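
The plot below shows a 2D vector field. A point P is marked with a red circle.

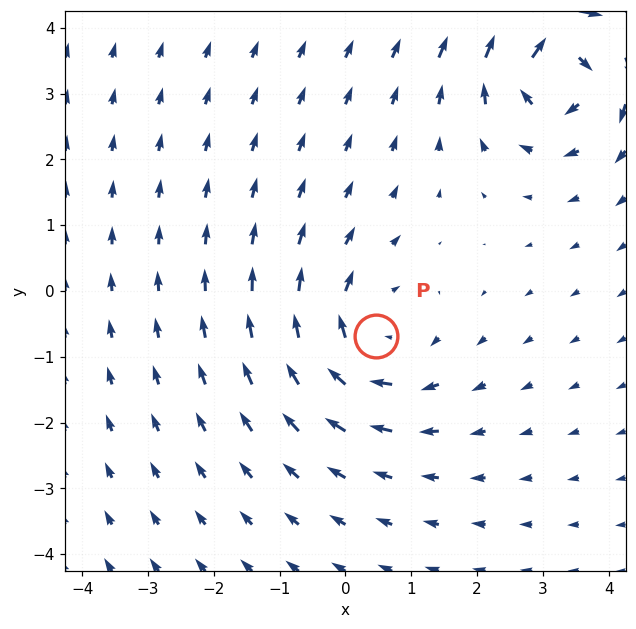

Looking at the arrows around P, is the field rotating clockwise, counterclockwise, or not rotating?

Near P at (0.5, -0.7) the arrows circulate clockwise. The curl (z-component) there is about -3; negative curl means clockwise rotation.

clockwise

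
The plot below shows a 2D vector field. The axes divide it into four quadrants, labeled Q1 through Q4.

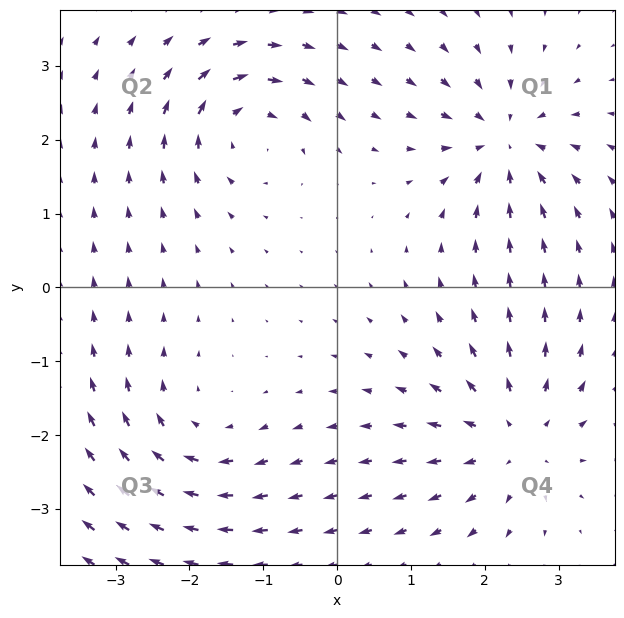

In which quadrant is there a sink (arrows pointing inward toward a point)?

Q1

The sink sits at approximately (2.3, 2.0), which lies in quadrant Q1. The divergence there is about -4, negative as expected for a sink.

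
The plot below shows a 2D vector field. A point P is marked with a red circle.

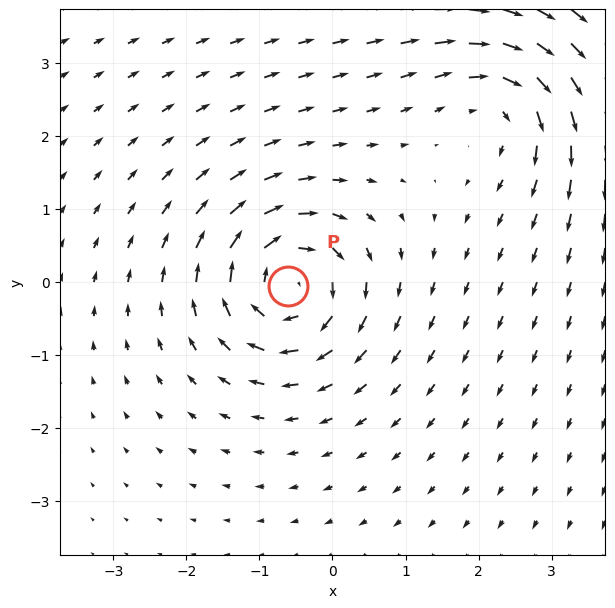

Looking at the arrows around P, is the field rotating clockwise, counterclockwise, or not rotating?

Near P at (-0.6, -0.0) the arrows circulate clockwise. The curl (z-component) there is about -5; negative curl means clockwise rotation.

clockwise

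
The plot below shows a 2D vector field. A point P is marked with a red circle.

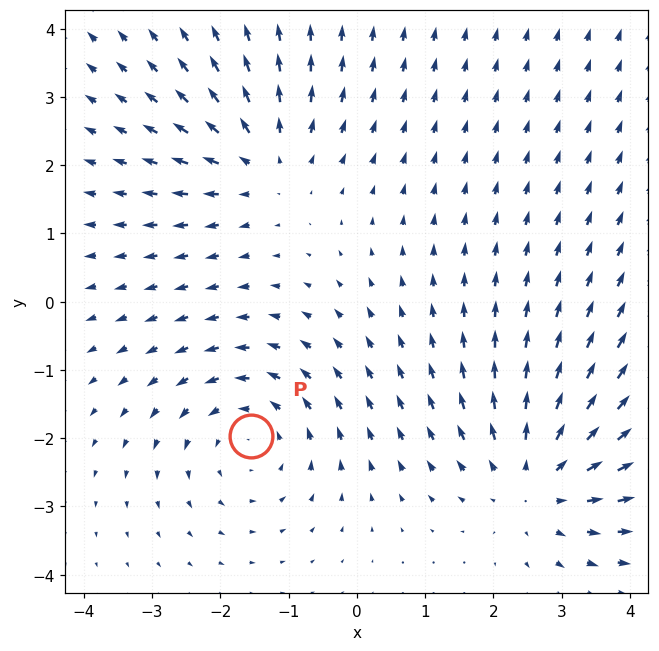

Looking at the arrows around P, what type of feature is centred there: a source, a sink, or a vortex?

At P (-1.6, -2.0) the arrows circulate counterclockwise. Divergence ≈0, curl about +3 — near-zero divergence with nonzero curl is a vortex.

vortex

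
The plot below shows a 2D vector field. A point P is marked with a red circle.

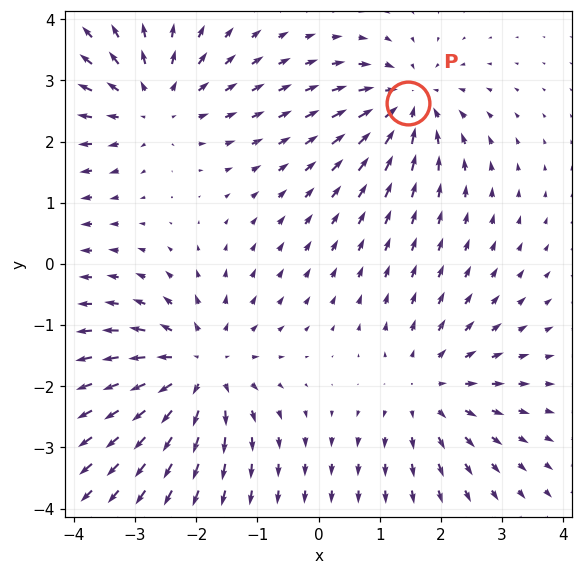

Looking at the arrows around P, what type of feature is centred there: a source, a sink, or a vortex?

sink

At P (1.5, 2.6) the arrows converge inward. Divergence about -5, curl ≈0 — negative divergence with near-zero curl is a sink.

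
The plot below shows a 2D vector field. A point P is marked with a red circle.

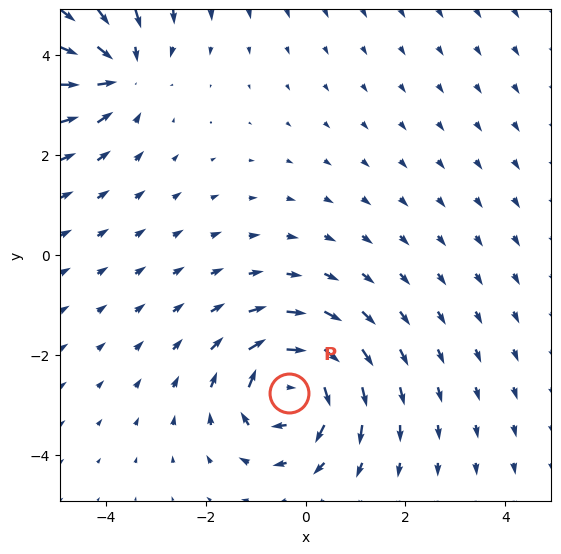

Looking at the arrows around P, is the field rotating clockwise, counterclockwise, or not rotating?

Near P at (-0.3, -2.8) the arrows circulate clockwise. The curl (z-component) there is about -6; negative curl means clockwise rotation.

clockwise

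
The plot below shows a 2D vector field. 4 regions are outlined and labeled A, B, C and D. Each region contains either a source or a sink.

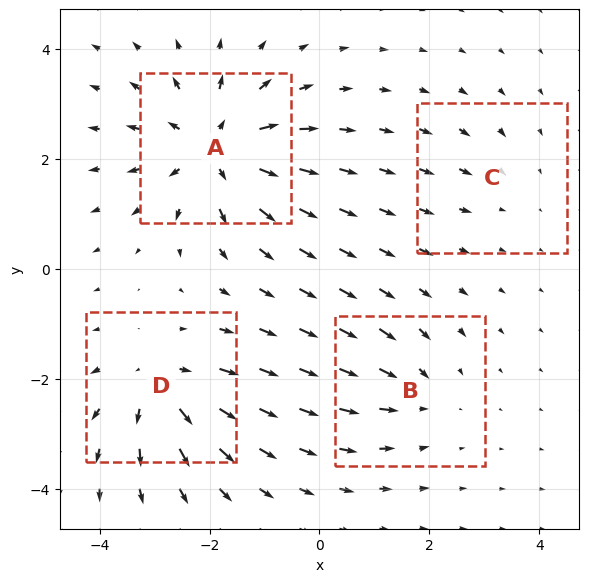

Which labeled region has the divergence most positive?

Divergence at each region's feature centre — A: about +7, B: about -3, C: about -2, D: about +5. Region A is most positive.

A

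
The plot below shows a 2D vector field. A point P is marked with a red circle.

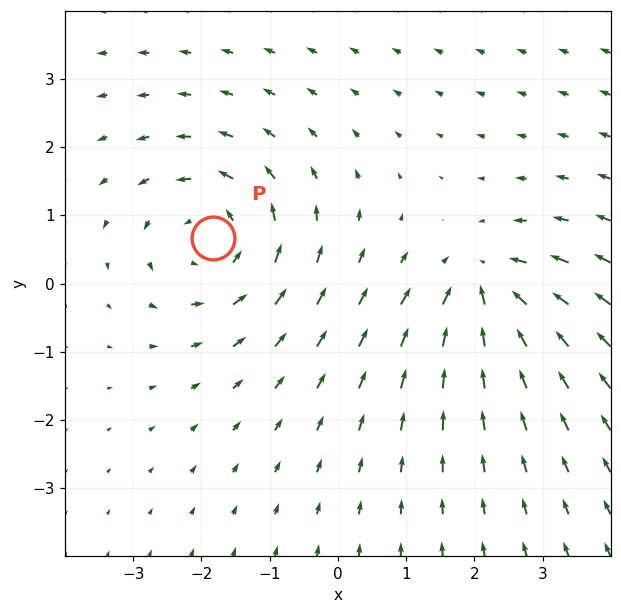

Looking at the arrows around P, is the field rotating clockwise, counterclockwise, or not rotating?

Near P at (-1.8, 0.7) the arrows circulate counterclockwise. The curl (z-component) there is about +4; positive curl means counterclockwise rotation.

counterclockwise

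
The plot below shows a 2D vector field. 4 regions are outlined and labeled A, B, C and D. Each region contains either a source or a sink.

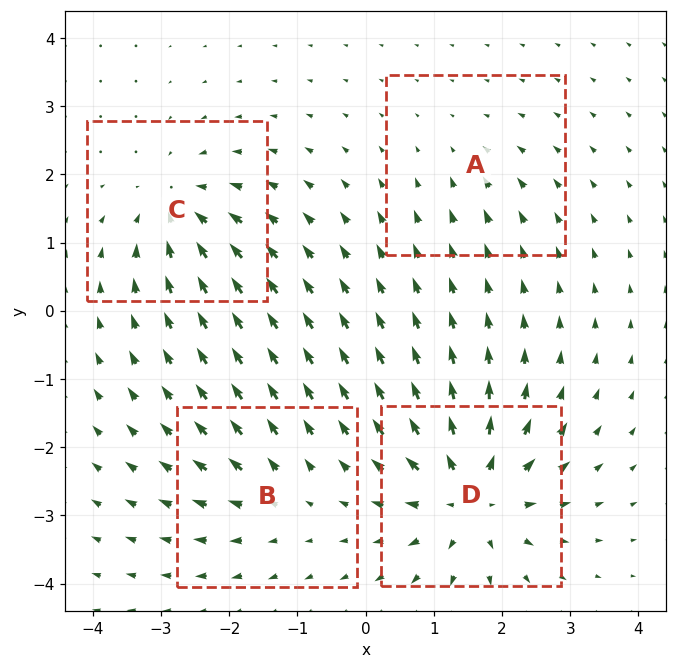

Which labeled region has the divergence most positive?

D

Divergence at each region's feature centre — A: about -2, B: about +4, C: about -6, D: about +8. Region D is most positive.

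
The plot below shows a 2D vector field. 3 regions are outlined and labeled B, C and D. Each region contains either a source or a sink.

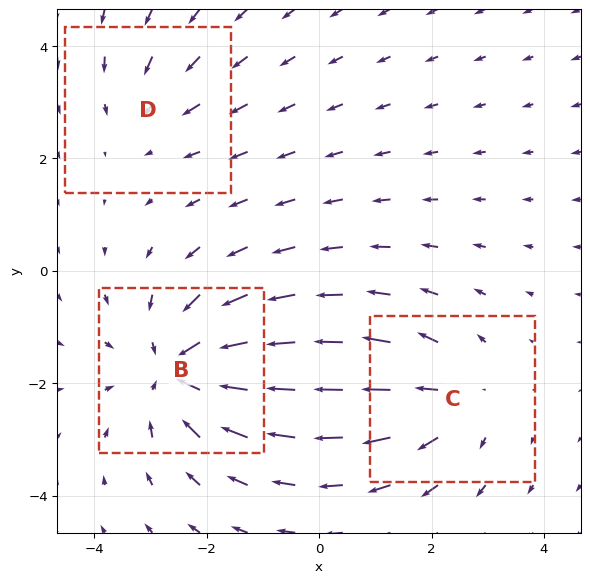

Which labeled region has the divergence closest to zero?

D

Divergence at each region's feature centre — B: about -4, C: about +3, D: about -2. Region D is closest to zero.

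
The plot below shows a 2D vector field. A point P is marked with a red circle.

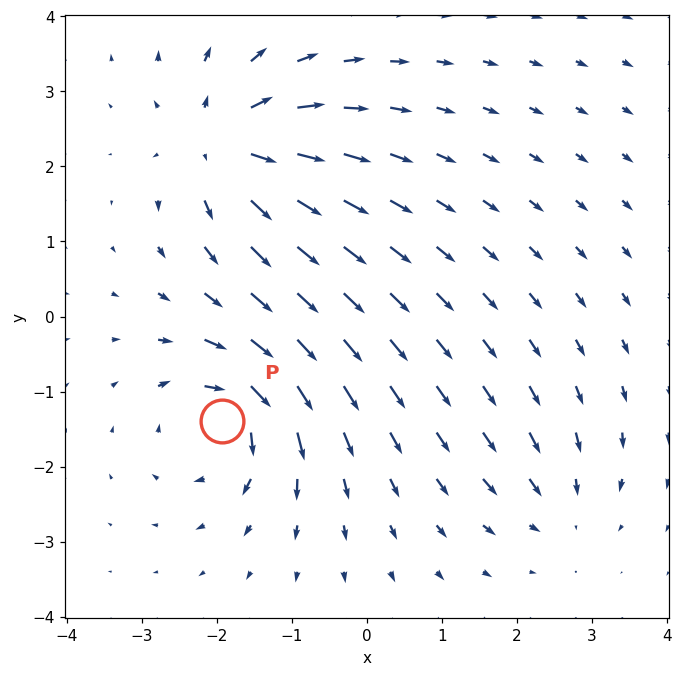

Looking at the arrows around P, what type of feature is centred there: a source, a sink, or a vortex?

vortex

At P (-1.9, -1.4) the arrows circulate clockwise. Divergence ≈0, curl about -7 — near-zero divergence with nonzero curl is a vortex.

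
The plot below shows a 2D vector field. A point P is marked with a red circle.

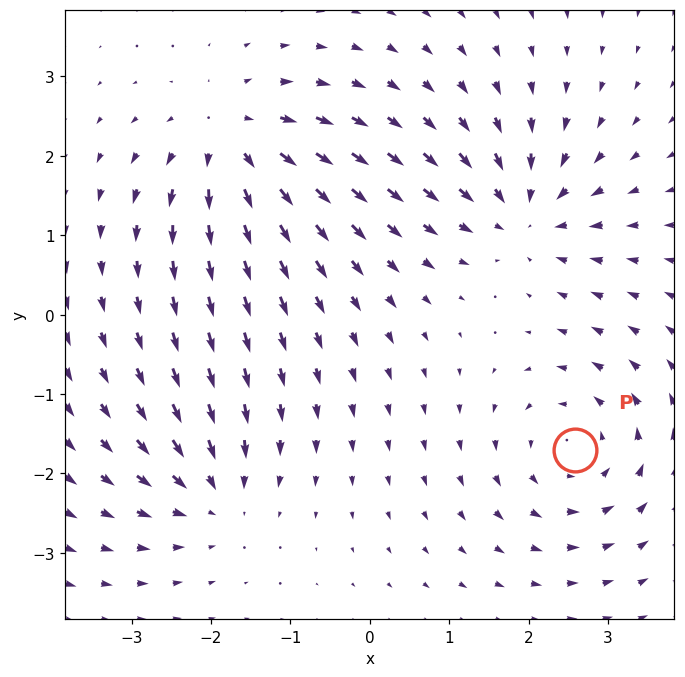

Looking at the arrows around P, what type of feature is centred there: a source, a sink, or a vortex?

At P (2.6, -1.7) the arrows circulate counterclockwise. Divergence ≈0, curl about +4 — near-zero divergence with nonzero curl is a vortex.

vortex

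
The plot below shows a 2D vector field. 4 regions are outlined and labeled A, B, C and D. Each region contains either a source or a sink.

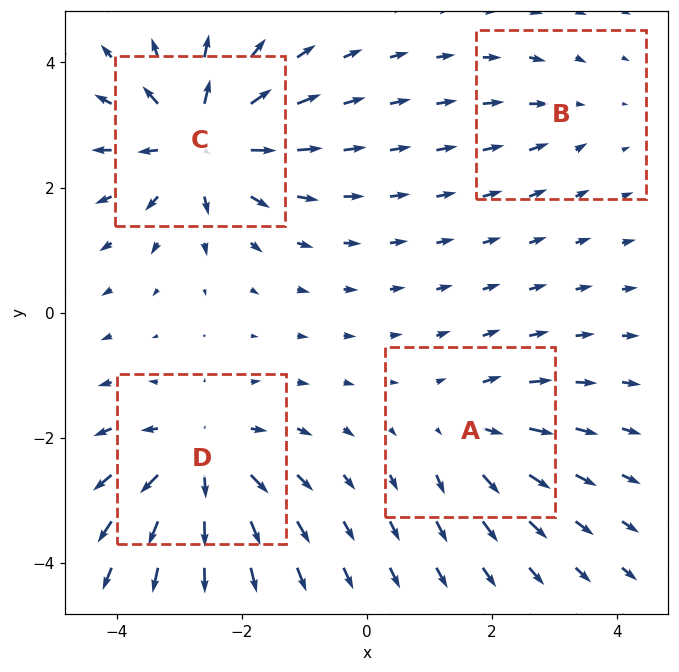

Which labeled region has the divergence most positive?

Divergence at each region's feature centre — A: about +4, B: about -2, C: about +8, D: about +7. Region C is most positive.

C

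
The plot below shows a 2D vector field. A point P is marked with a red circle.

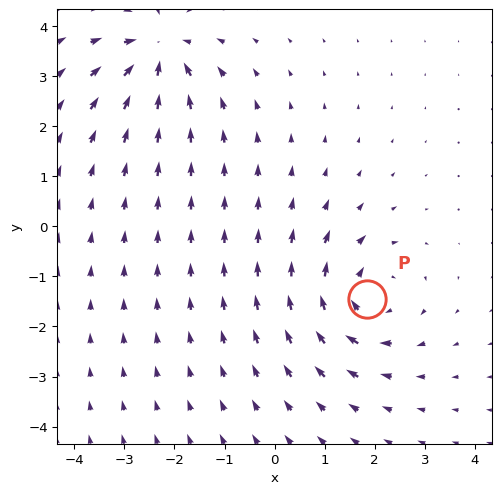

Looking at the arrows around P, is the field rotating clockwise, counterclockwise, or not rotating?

clockwise

Near P at (1.9, -1.5) the arrows circulate clockwise. The curl (z-component) there is about -4; negative curl means clockwise rotation.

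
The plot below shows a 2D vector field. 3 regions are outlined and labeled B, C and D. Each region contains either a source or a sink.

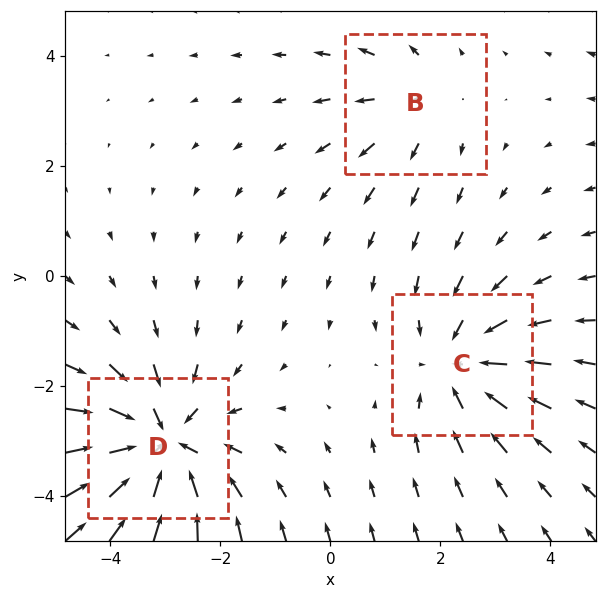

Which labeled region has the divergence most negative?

D

Divergence at each region's feature centre — B: about +2, C: about -3, D: about -4. Region D is most negative.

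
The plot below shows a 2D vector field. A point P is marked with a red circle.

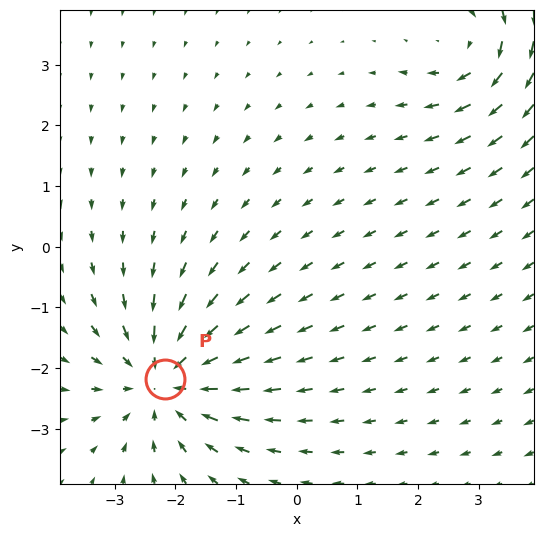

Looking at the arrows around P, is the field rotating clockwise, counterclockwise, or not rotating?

Near P at (-2.2, -2.2) the arrows show no circulation. The curl there is ≈0.

not rotating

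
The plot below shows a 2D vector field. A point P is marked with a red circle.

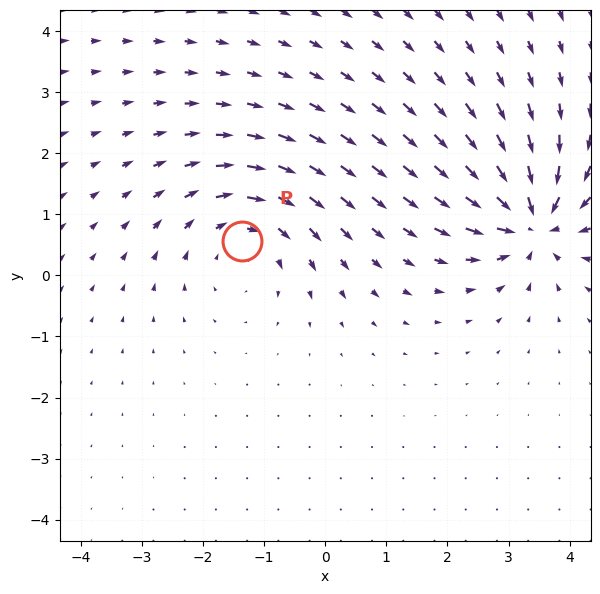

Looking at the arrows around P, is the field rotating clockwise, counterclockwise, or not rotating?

Near P at (-1.4, 0.6) the arrows circulate clockwise. The curl (z-component) there is about -4; negative curl means clockwise rotation.

clockwise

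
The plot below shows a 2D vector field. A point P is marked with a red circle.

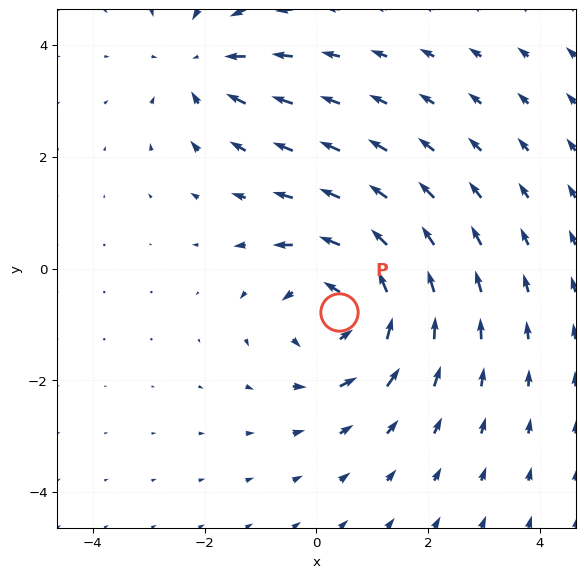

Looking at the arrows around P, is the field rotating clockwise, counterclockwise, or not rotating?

counterclockwise

Near P at (0.4, -0.8) the arrows circulate counterclockwise. The curl (z-component) there is about +4; positive curl means counterclockwise rotation.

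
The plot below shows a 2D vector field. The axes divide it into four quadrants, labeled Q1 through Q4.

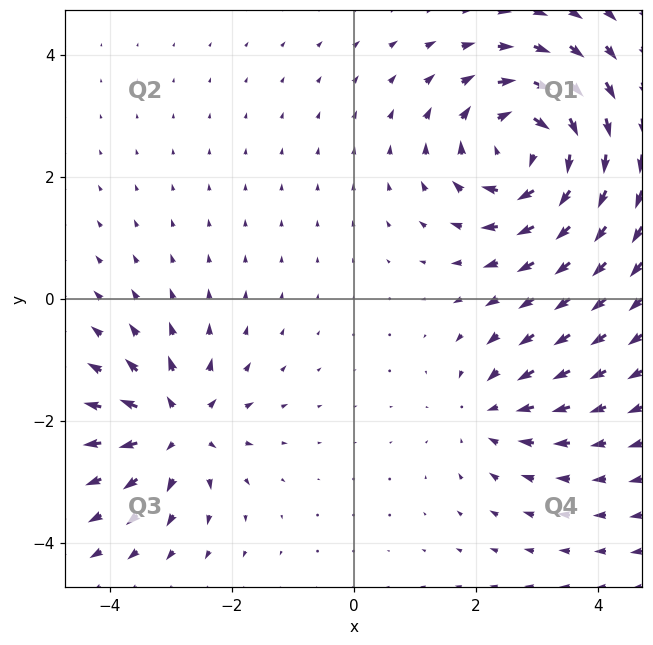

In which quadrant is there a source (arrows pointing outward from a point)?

Q3

The source sits at approximately (-2.9, -2.1), which lies in quadrant Q3. The divergence there is about +4, positive as expected for a source.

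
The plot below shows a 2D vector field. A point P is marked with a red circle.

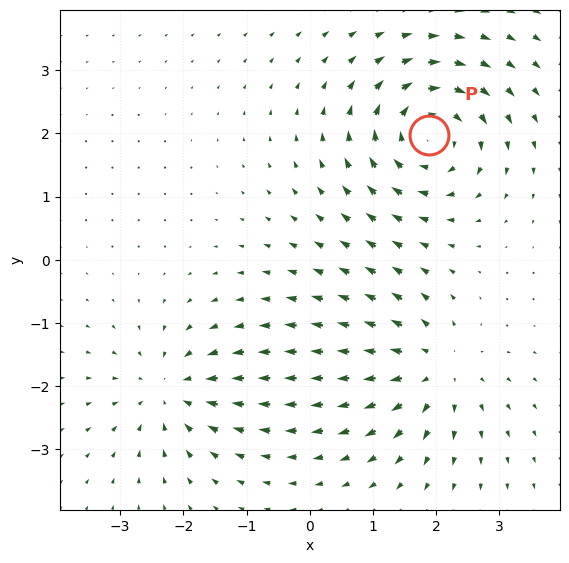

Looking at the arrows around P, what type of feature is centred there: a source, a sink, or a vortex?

At P (1.9, 2.0) the arrows circulate clockwise. Divergence ≈0, curl about -4 — near-zero divergence with nonzero curl is a vortex.

vortex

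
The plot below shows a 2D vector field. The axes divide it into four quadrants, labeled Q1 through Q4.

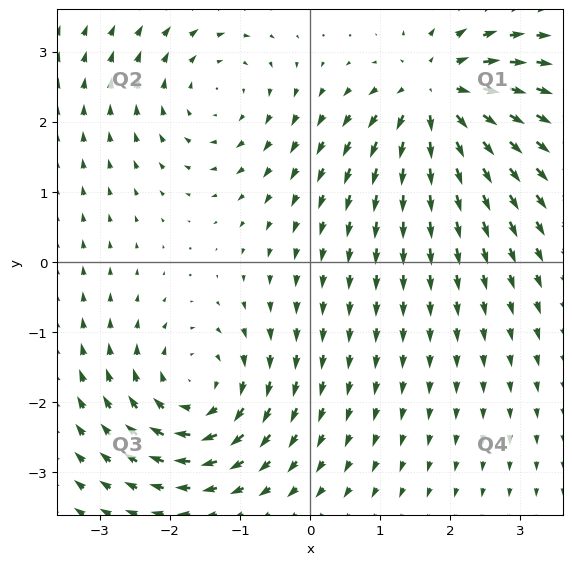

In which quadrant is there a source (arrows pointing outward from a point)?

Q1

The source sits at approximately (1.8, 2.4), which lies in quadrant Q1. The divergence there is about +7, positive as expected for a source.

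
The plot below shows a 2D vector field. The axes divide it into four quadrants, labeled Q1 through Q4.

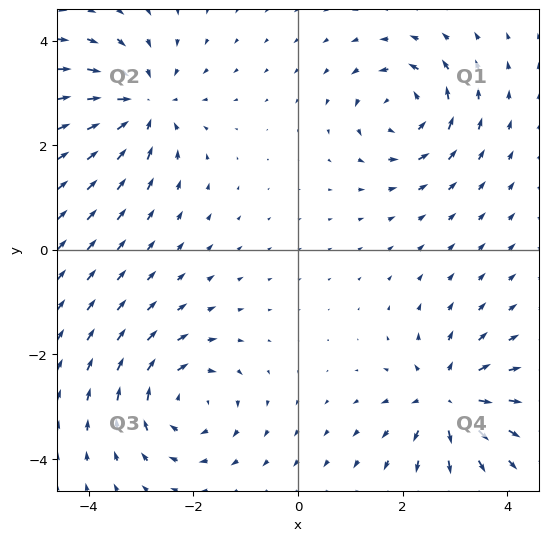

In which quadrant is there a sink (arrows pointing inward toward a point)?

Q2

The sink sits at approximately (-3.0, 2.8), which lies in quadrant Q2. The divergence there is about -4, negative as expected for a sink.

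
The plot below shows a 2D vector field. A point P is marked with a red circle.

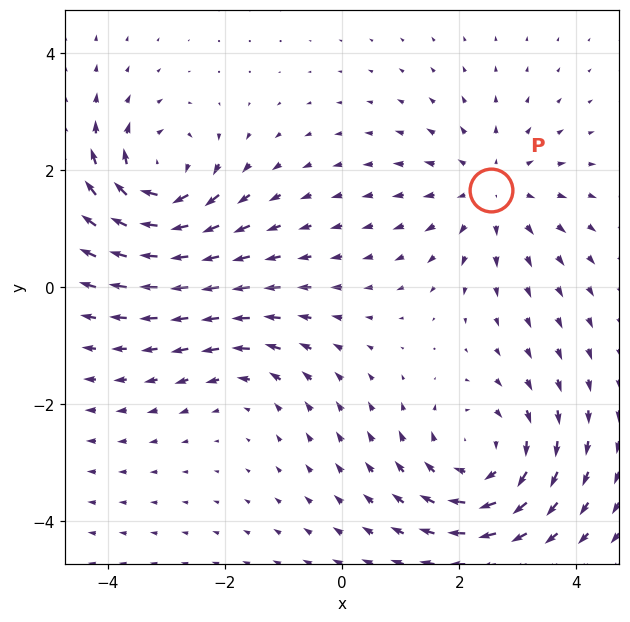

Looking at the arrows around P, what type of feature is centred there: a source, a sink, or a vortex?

source

At P (2.6, 1.7) the arrows spread outward. Divergence about +3, curl ≈0 — positive divergence with near-zero curl is a source.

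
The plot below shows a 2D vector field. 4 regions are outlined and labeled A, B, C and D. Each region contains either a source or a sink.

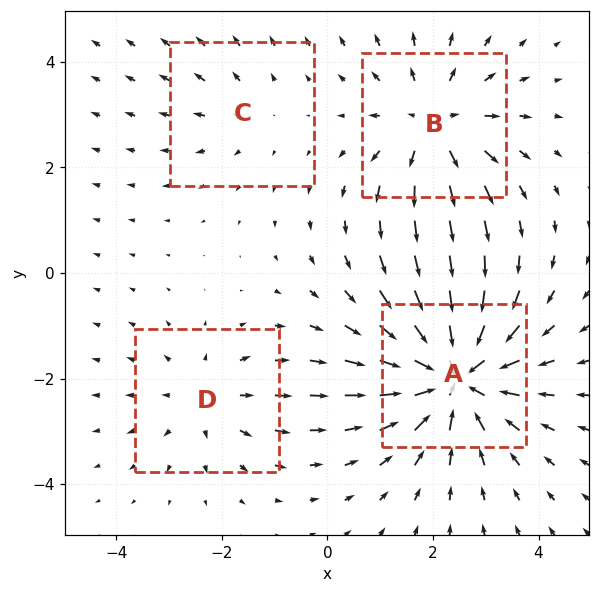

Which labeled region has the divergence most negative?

A

Divergence at each region's feature centre — A: about -7, B: about +5, C: about +2, D: about +3. Region A is most negative.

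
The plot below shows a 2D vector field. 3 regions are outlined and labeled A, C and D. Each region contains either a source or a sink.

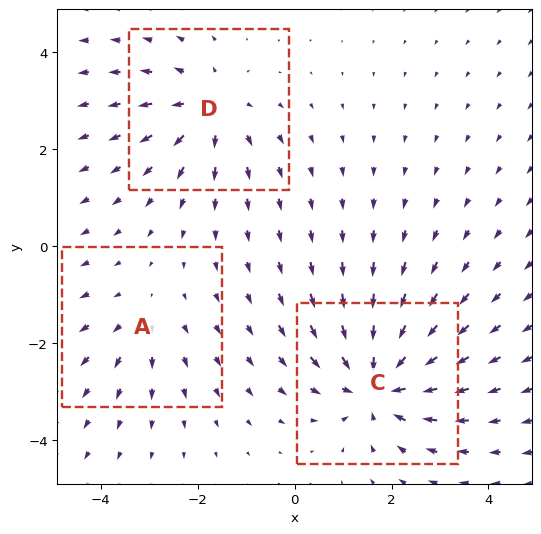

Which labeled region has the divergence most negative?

Divergence at each region's feature centre — A: about +2, C: about -5, D: about +4. Region C is most negative.

C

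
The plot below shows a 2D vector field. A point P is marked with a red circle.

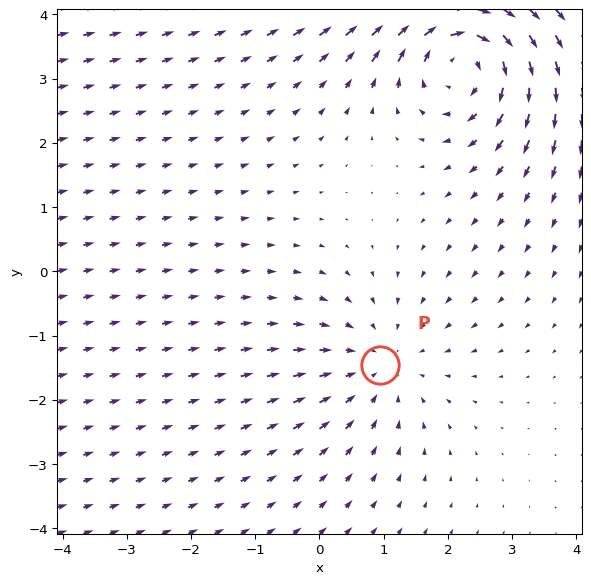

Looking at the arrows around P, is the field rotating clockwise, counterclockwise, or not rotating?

not rotating

Near P at (0.9, -1.5) the arrows show no circulation. The curl there is ≈0.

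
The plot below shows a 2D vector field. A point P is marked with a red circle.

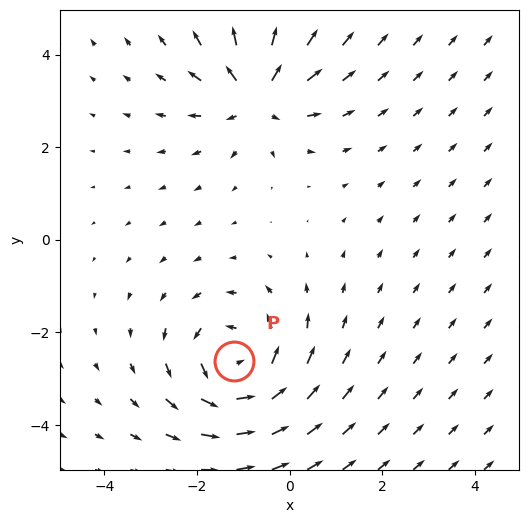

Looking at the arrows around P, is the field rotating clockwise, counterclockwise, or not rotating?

Near P at (-1.2, -2.6) the arrows circulate counterclockwise. The curl (z-component) there is about +5; positive curl means counterclockwise rotation.

counterclockwise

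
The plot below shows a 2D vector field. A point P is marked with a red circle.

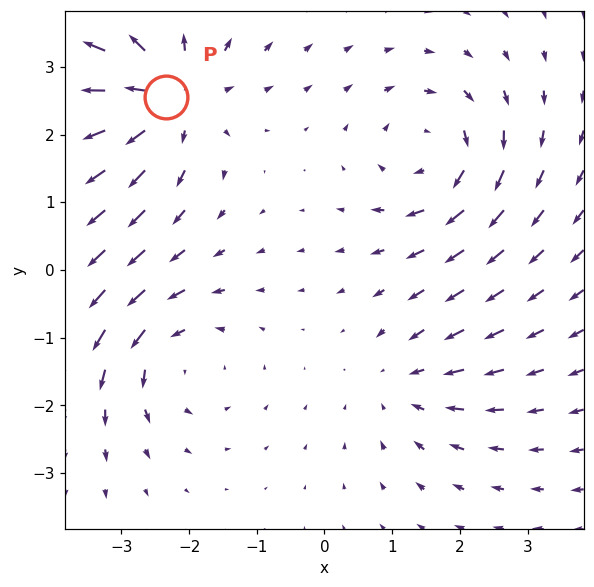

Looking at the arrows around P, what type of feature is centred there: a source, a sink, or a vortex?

source

At P (-2.3, 2.6) the arrows spread outward. Divergence about +5, curl ≈0 — positive divergence with near-zero curl is a source.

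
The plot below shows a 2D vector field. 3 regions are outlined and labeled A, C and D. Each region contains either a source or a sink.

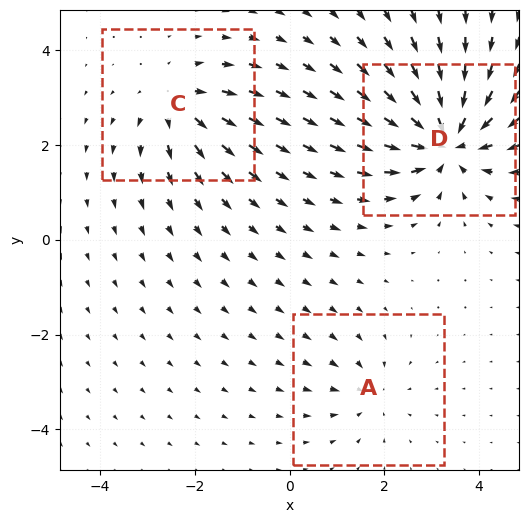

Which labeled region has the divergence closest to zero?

A

Divergence at each region's feature centre — A: about -2, C: about +4, D: about -6. Region A is closest to zero.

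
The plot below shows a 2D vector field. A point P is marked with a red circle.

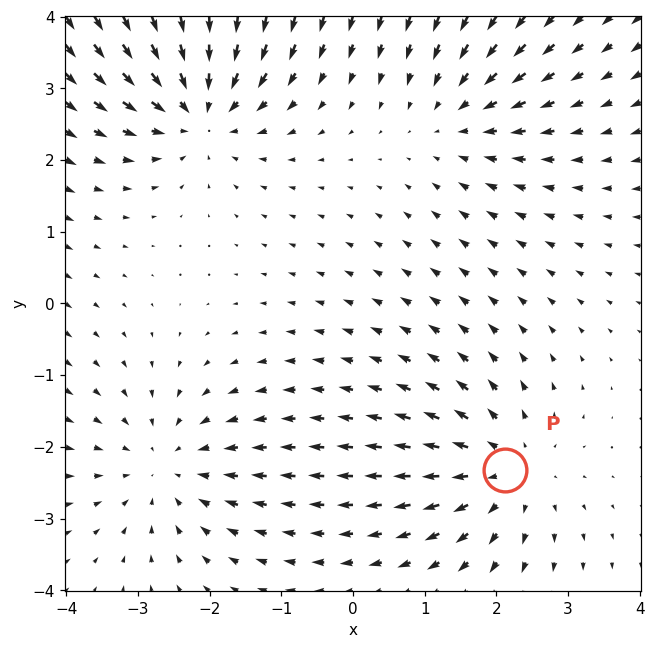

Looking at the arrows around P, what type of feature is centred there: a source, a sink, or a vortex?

At P (2.1, -2.3) the arrows spread outward. Divergence about +4, curl ≈0 — positive divergence with near-zero curl is a source.

source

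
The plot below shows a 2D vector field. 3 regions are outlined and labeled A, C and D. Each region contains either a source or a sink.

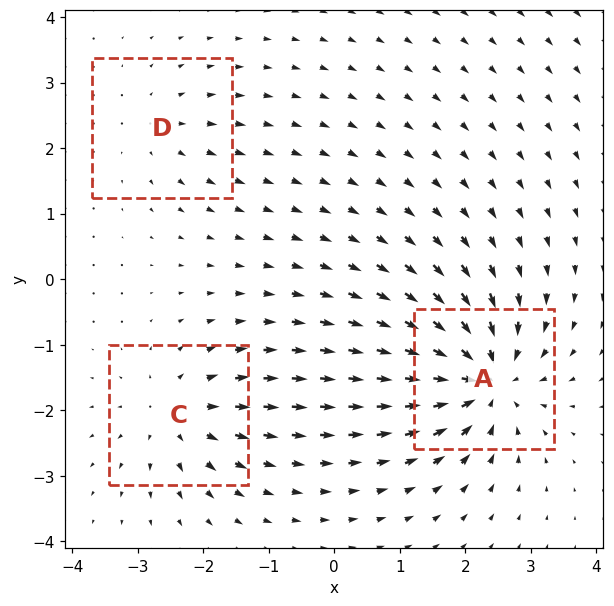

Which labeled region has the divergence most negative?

Divergence at each region's feature centre — A: about -6, C: about +4, D: about +2. Region A is most negative.

A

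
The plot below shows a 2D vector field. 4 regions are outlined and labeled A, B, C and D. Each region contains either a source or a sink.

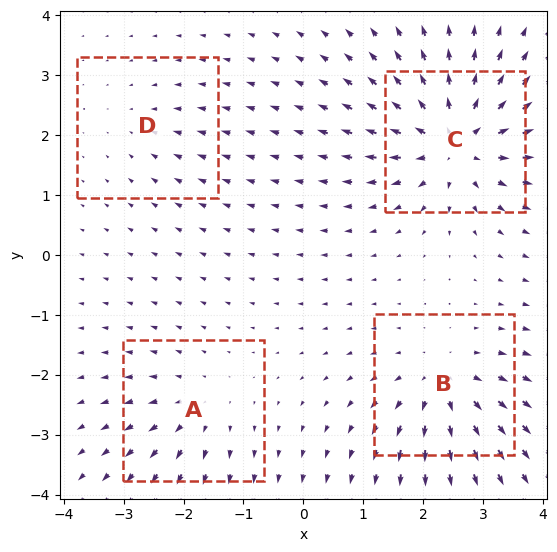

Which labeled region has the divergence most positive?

C

Divergence at each region's feature centre — A: about +4, B: about +6, C: about +8, D: about -2. Region C is most positive.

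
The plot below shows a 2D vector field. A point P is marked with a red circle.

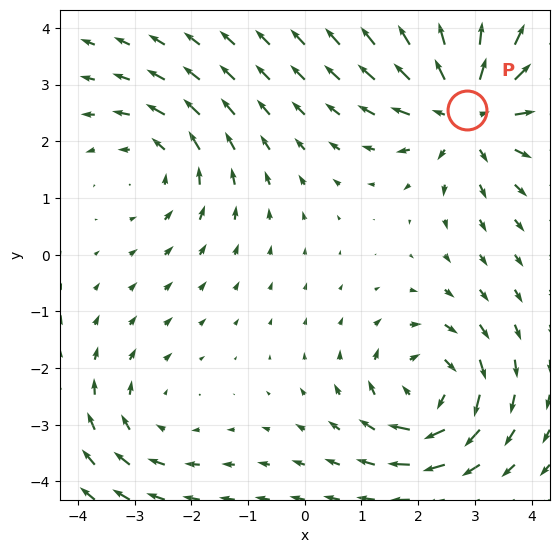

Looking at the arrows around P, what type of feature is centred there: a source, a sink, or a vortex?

source

At P (2.9, 2.5) the arrows spread outward. Divergence about +5, curl ≈0 — positive divergence with near-zero curl is a source.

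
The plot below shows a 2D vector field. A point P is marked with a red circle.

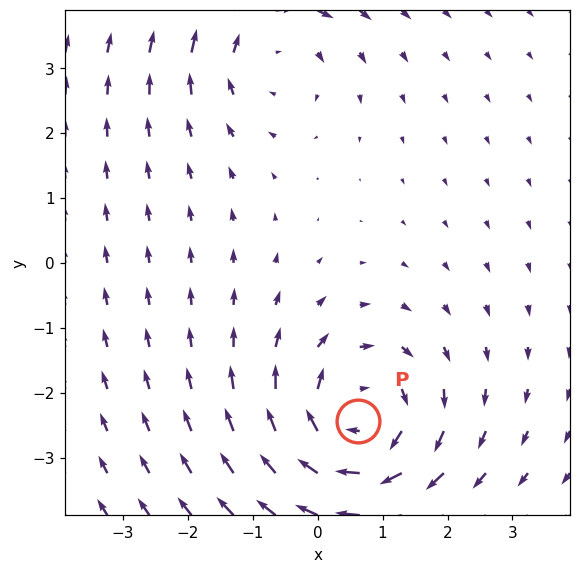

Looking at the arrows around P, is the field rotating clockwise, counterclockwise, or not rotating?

Near P at (0.6, -2.4) the arrows circulate clockwise. The curl (z-component) there is about -4; negative curl means clockwise rotation.

clockwise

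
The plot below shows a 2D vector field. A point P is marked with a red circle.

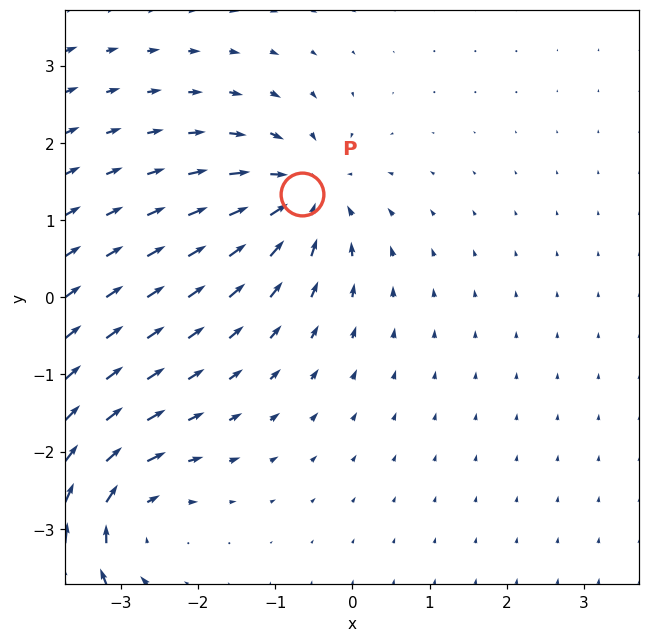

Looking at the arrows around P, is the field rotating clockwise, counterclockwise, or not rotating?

Near P at (-0.6, 1.3) the arrows show no circulation. The curl there is ≈0.

not rotating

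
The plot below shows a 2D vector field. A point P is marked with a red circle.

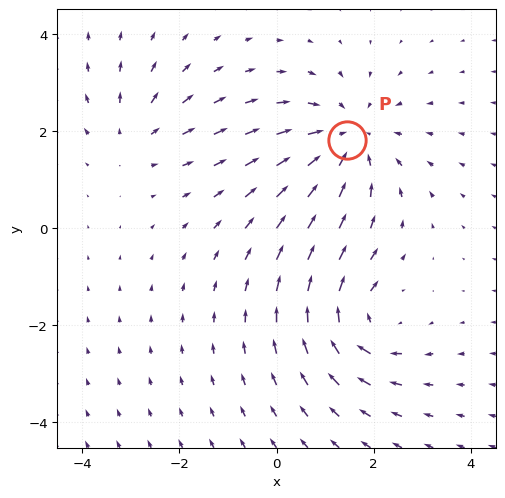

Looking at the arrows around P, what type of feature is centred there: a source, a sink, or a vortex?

sink

At P (1.5, 1.8) the arrows converge inward. Divergence about -4, curl ≈0 — negative divergence with near-zero curl is a sink.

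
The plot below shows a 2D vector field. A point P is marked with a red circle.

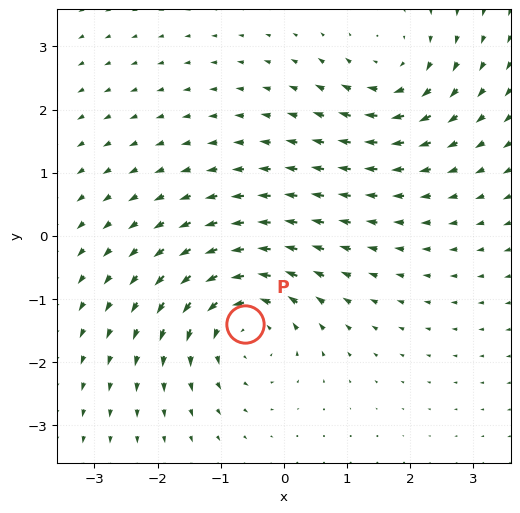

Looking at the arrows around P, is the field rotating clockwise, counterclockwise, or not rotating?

counterclockwise

Near P at (-0.6, -1.4) the arrows circulate counterclockwise. The curl (z-component) there is about +5; positive curl means counterclockwise rotation.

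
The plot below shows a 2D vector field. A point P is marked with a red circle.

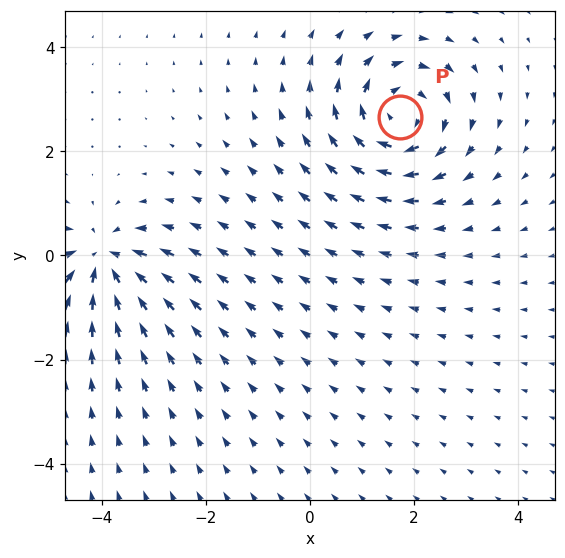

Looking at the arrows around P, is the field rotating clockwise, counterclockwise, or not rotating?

clockwise

Near P at (1.7, 2.7) the arrows circulate clockwise. The curl (z-component) there is about -5; negative curl means clockwise rotation.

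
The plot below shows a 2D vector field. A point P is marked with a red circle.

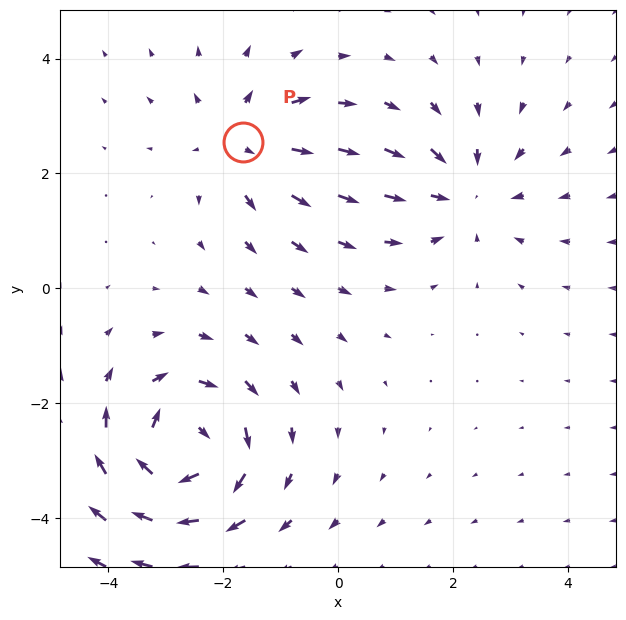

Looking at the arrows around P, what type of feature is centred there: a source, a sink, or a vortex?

At P (-1.7, 2.5) the arrows spread outward. Divergence about +3, curl ≈0 — positive divergence with near-zero curl is a source.

source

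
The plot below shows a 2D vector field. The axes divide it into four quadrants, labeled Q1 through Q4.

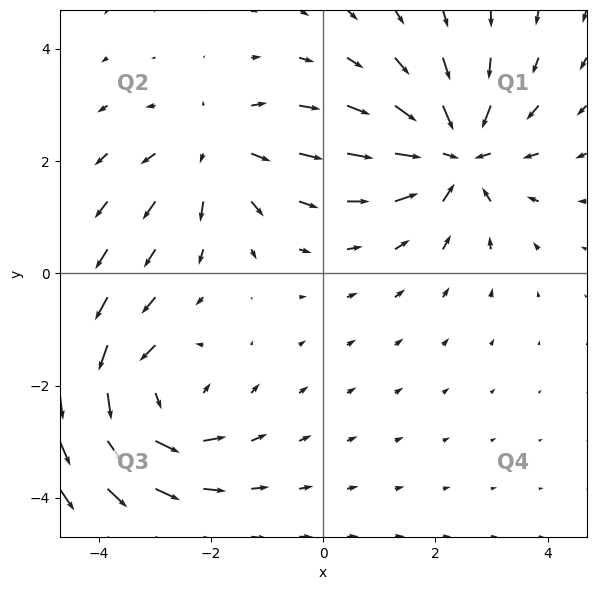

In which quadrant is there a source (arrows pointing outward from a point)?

The source sits at approximately (-1.9, 2.2), which lies in quadrant Q2. The divergence there is about +3, positive as expected for a source.

Q2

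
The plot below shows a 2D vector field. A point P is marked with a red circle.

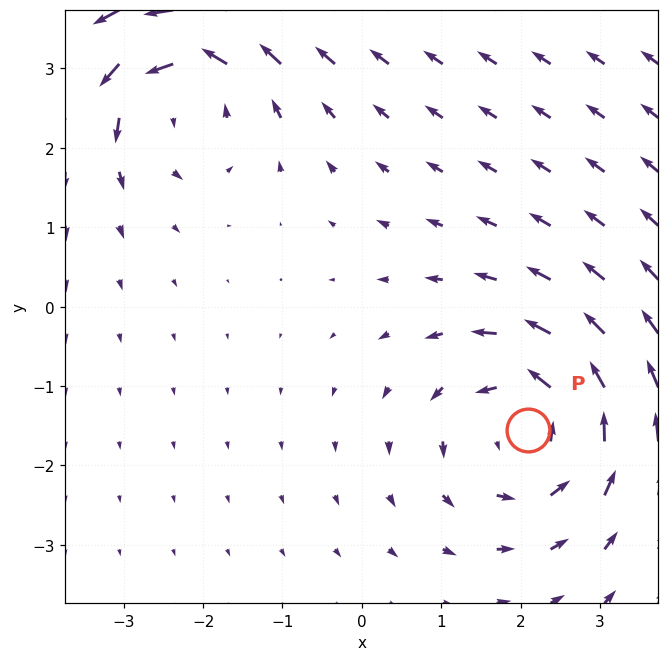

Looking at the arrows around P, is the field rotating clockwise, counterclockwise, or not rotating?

counterclockwise

Near P at (2.1, -1.6) the arrows circulate counterclockwise. The curl (z-component) there is about +5; positive curl means counterclockwise rotation.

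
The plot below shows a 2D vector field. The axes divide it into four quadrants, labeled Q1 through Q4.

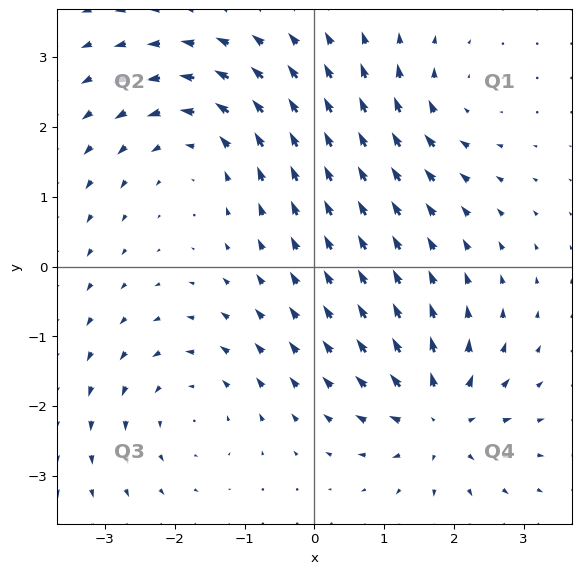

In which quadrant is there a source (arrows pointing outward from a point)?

The source sits at approximately (1.8, -2.2), which lies in quadrant Q4. The divergence there is about +7, positive as expected for a source.

Q4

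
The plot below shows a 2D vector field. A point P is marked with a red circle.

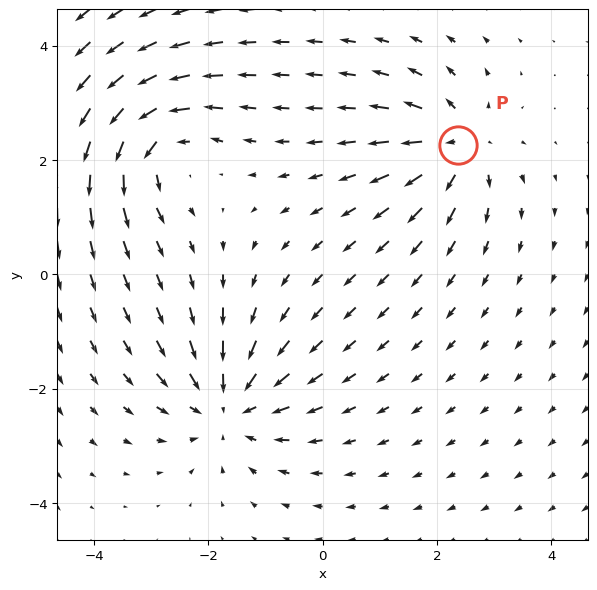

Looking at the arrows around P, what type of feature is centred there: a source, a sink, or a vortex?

source

At P (2.4, 2.3) the arrows spread outward. Divergence about +5, curl ≈0 — positive divergence with near-zero curl is a source.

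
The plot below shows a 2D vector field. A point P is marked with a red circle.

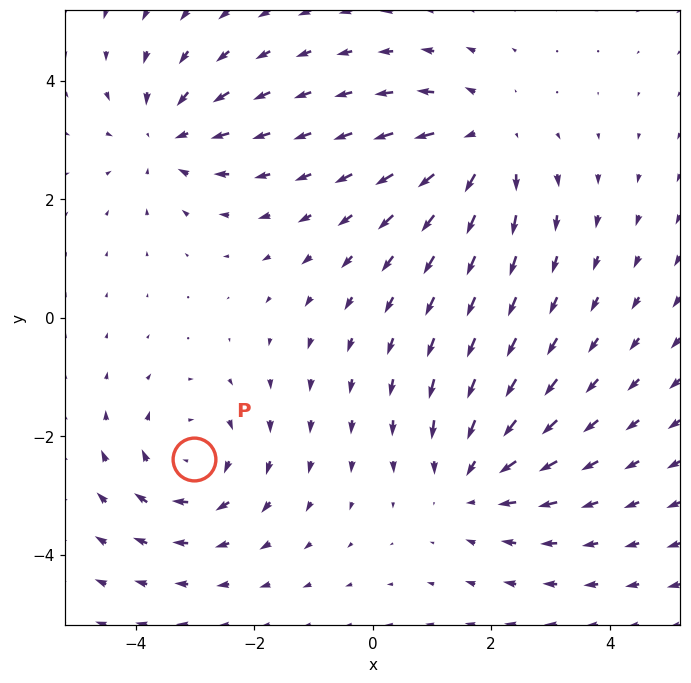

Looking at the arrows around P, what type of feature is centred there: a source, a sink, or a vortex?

At P (-3.0, -2.4) the arrows circulate clockwise. Divergence ≈0, curl about -5 — near-zero divergence with nonzero curl is a vortex.

vortex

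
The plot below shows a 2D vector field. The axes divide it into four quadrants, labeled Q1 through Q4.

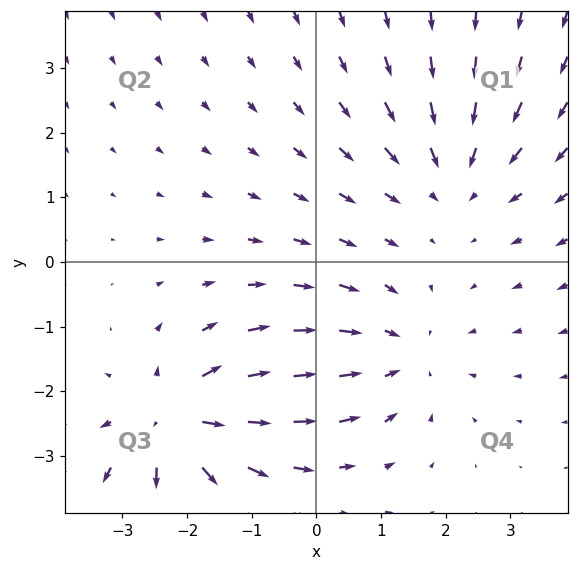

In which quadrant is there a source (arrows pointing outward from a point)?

The source sits at approximately (-2.2, -2.5), which lies in quadrant Q3. The divergence there is about +5, positive as expected for a source.

Q3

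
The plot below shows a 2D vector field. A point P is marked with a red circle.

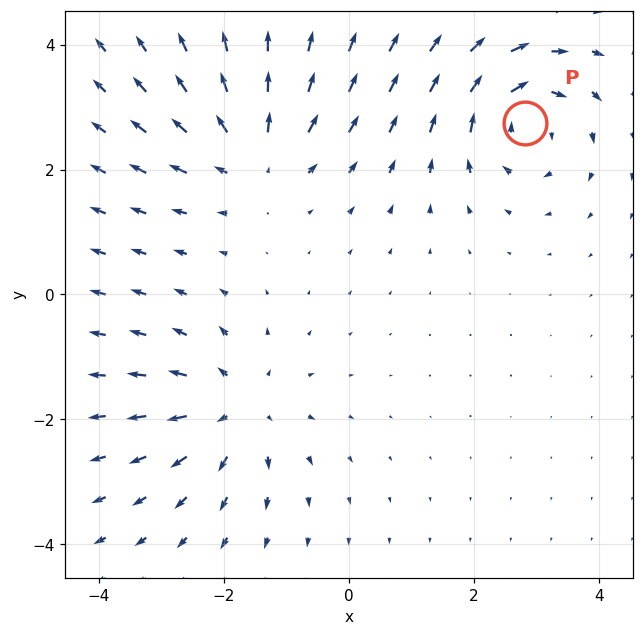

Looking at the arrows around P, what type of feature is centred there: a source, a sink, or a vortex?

At P (2.8, 2.7) the arrows circulate clockwise. Divergence ≈0, curl about -6 — near-zero divergence with nonzero curl is a vortex.

vortex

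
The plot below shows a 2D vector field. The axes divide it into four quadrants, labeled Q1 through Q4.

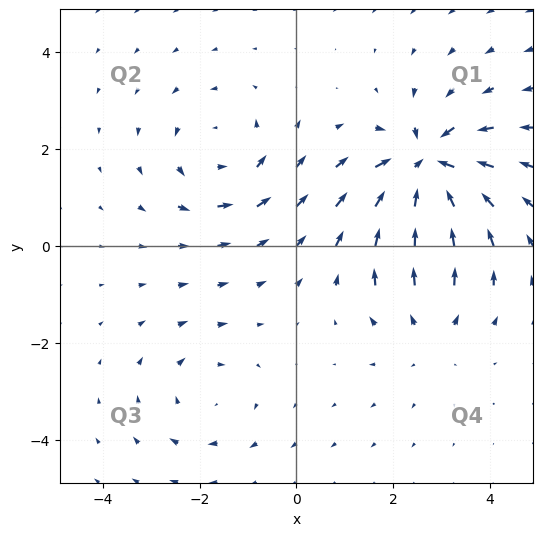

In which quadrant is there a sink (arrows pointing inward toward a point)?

Q1

The sink sits at approximately (2.7, 1.6), which lies in quadrant Q1. The divergence there is about -6, negative as expected for a sink.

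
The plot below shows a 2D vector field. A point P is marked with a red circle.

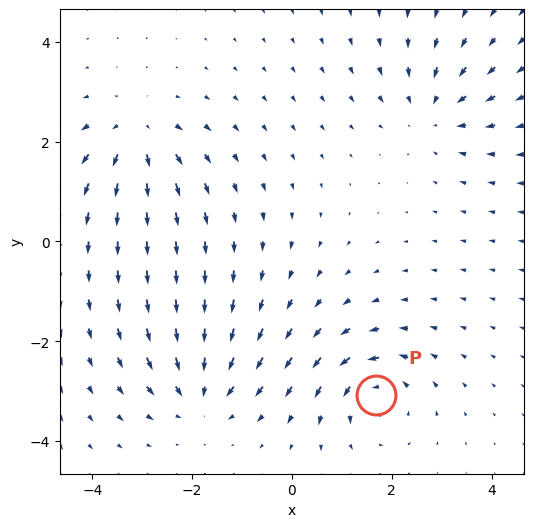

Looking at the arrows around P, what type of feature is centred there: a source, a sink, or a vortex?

At P (1.7, -3.1) the arrows circulate counterclockwise. Divergence ≈0, curl about +4 — near-zero divergence with nonzero curl is a vortex.

vortex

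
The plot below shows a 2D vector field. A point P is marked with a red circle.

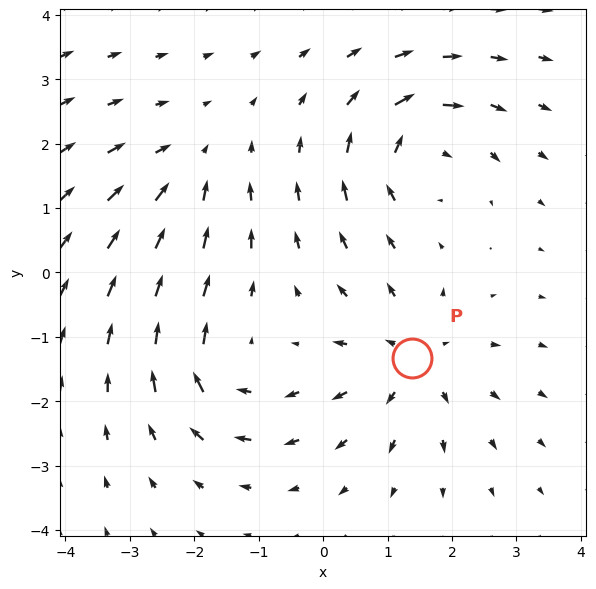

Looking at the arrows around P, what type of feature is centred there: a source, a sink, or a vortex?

At P (1.4, -1.3) the arrows spread outward. Divergence about +5, curl ≈0 — positive divergence with near-zero curl is a source.

source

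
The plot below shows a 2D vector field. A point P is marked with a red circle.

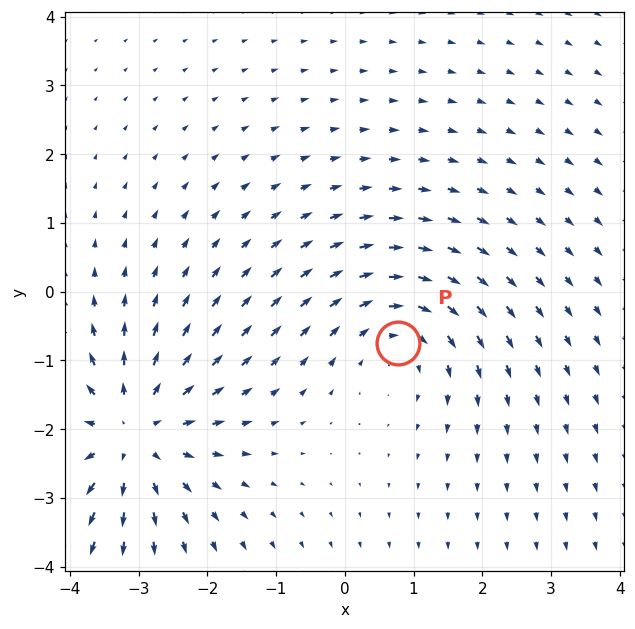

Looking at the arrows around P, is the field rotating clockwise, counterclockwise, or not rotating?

Near P at (0.8, -0.7) the arrows circulate clockwise. The curl (z-component) there is about -3; negative curl means clockwise rotation.

clockwise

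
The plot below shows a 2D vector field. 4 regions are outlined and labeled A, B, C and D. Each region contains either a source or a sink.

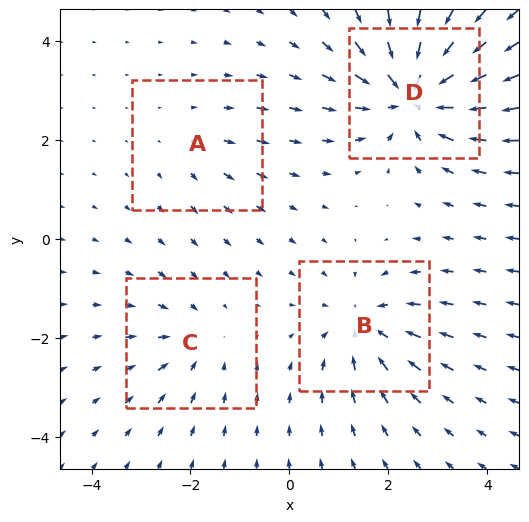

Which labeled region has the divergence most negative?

Divergence at each region's feature centre — A: about +2, B: about -4, C: about -3, D: about -7. Region D is most negative.

D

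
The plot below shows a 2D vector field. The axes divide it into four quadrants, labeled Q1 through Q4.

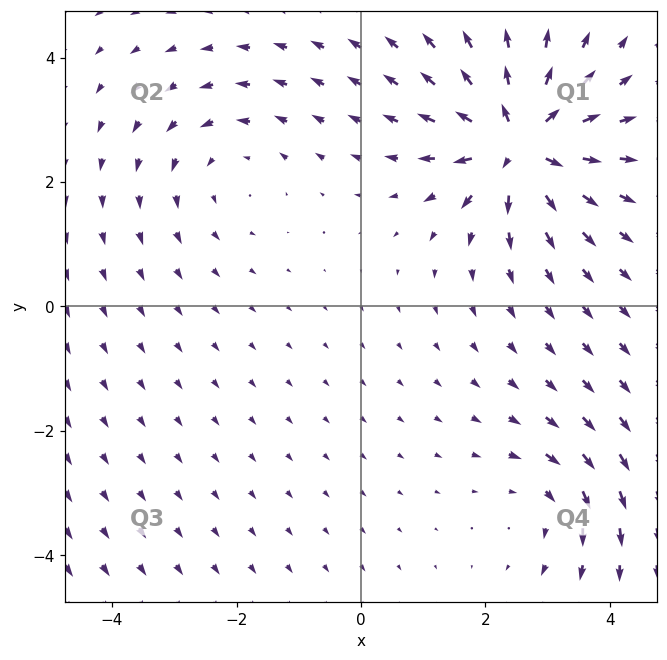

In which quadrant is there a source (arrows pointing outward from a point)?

The source sits at approximately (2.5, 2.6), which lies in quadrant Q1. The divergence there is about +7, positive as expected for a source.

Q1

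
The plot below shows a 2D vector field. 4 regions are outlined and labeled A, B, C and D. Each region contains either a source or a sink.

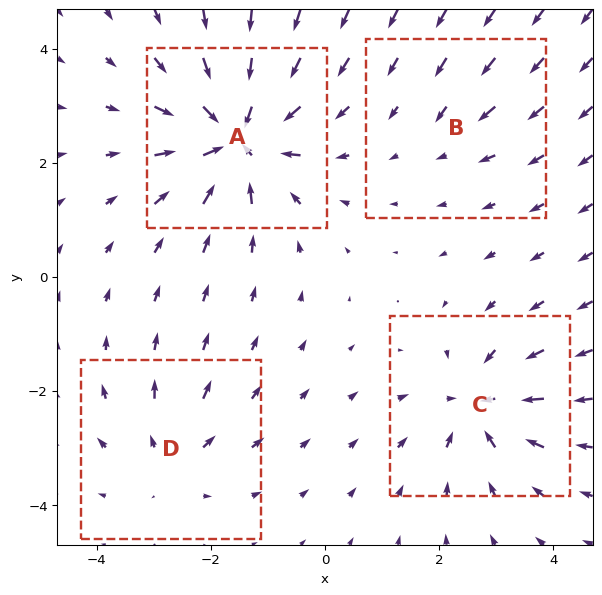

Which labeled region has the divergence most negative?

Divergence at each region's feature centre — A: about -9, B: about -2, C: about -6, D: about +4. Region A is most negative.

A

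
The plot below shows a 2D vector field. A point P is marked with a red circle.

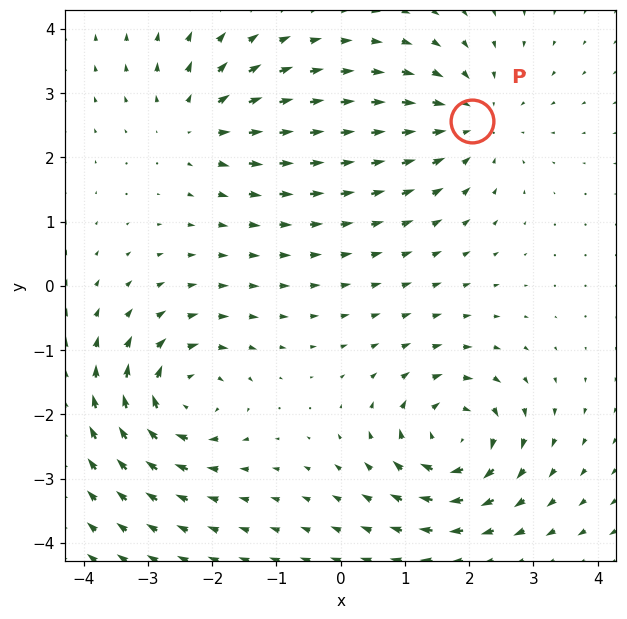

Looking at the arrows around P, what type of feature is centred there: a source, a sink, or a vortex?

At P (2.0, 2.6) the arrows converge inward. Divergence about -4, curl ≈0 — negative divergence with near-zero curl is a sink.

sink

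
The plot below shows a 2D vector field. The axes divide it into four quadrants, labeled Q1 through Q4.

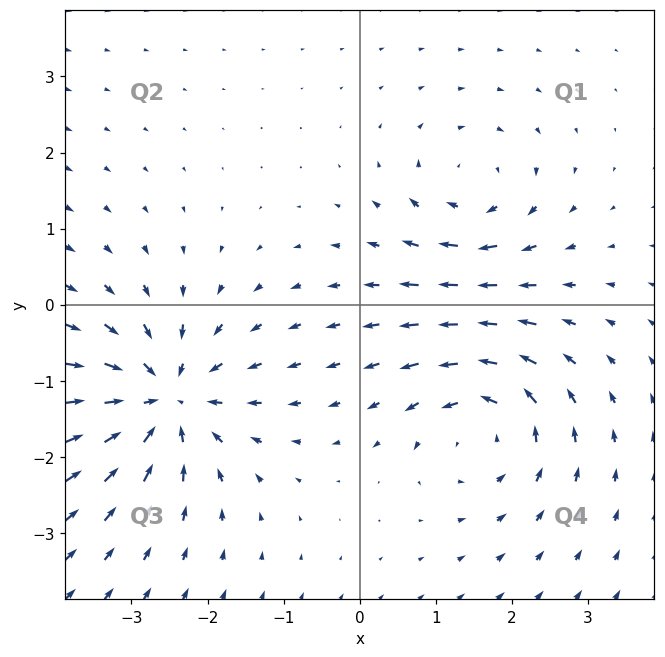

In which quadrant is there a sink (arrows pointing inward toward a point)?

Q3

The sink sits at approximately (-2.6, -1.2), which lies in quadrant Q3. The divergence there is about -6, negative as expected for a sink.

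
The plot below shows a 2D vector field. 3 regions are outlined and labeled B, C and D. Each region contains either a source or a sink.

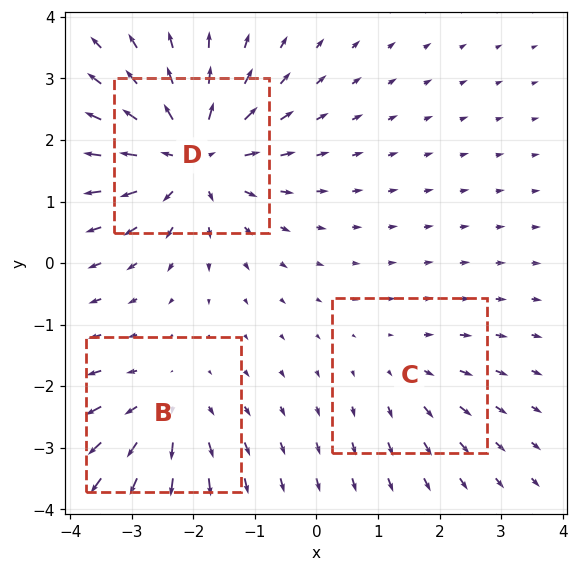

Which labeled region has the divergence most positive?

D

Divergence at each region's feature centre — B: about +3, C: about +2, D: about +5. Region D is most positive.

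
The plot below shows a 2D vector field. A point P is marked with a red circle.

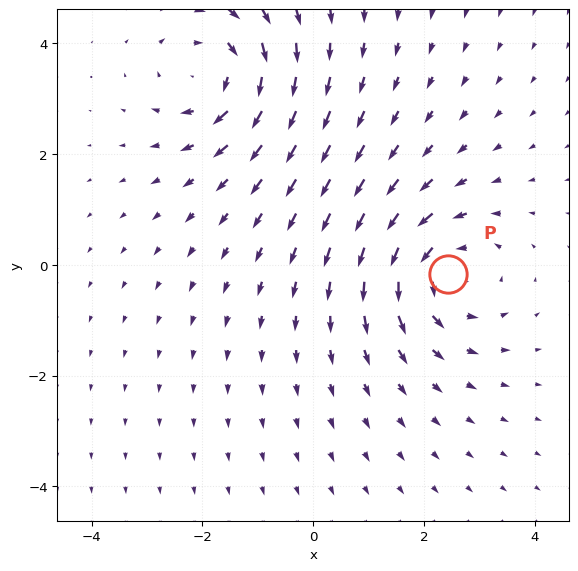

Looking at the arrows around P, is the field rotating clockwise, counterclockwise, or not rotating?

counterclockwise

Near P at (2.4, -0.2) the arrows circulate counterclockwise. The curl (z-component) there is about +5; positive curl means counterclockwise rotation.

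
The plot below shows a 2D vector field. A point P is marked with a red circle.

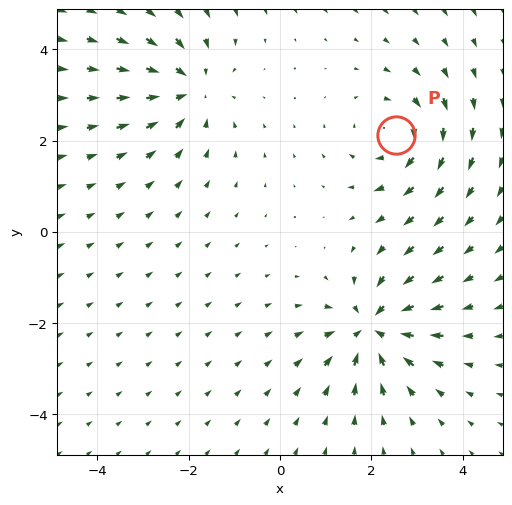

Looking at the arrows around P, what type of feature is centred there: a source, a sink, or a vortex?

At P (2.5, 2.1) the arrows circulate clockwise. Divergence ≈0, curl about -4 — near-zero divergence with nonzero curl is a vortex.

vortex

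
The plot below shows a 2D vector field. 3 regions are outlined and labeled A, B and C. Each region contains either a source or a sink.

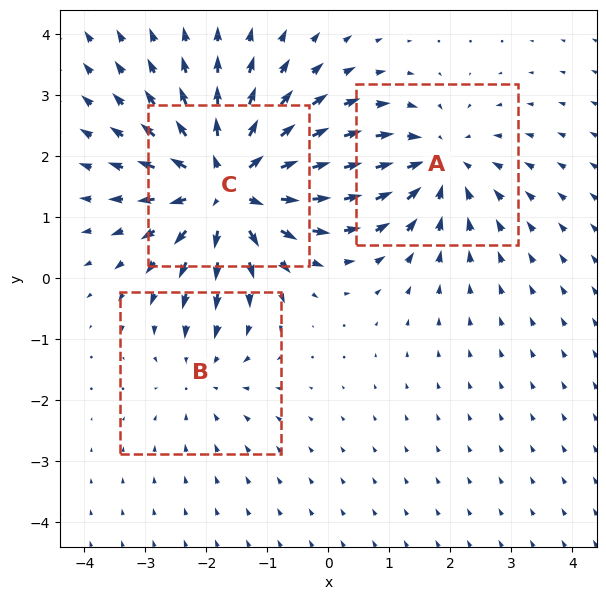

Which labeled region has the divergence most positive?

Divergence at each region's feature centre — A: about -3, B: about -2, C: about +5. Region C is most positive.

C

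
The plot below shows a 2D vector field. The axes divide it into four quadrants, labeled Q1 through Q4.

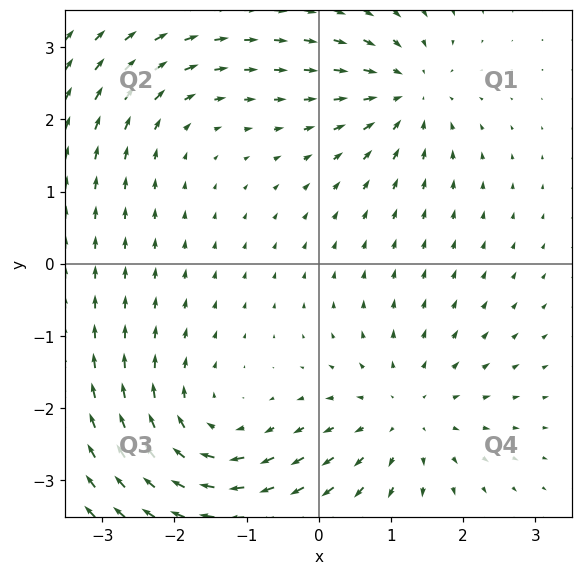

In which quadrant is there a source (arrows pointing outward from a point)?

Q4

The source sits at approximately (1.2, -2.1), which lies in quadrant Q4. The divergence there is about +4, positive as expected for a source.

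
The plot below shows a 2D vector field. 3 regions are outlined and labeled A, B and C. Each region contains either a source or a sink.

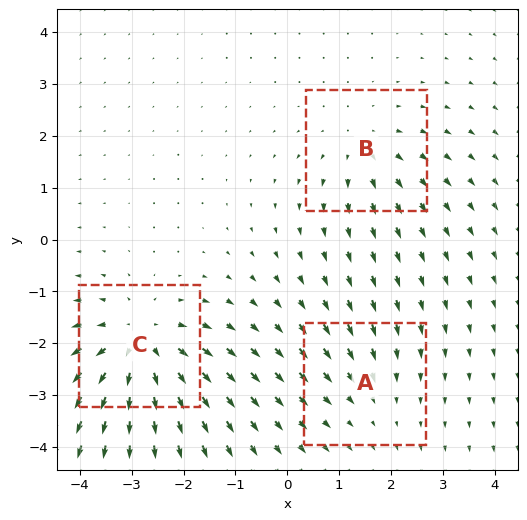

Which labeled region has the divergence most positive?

Divergence at each region's feature centre — A: about -2, B: about +3, C: about +5. Region C is most positive.

C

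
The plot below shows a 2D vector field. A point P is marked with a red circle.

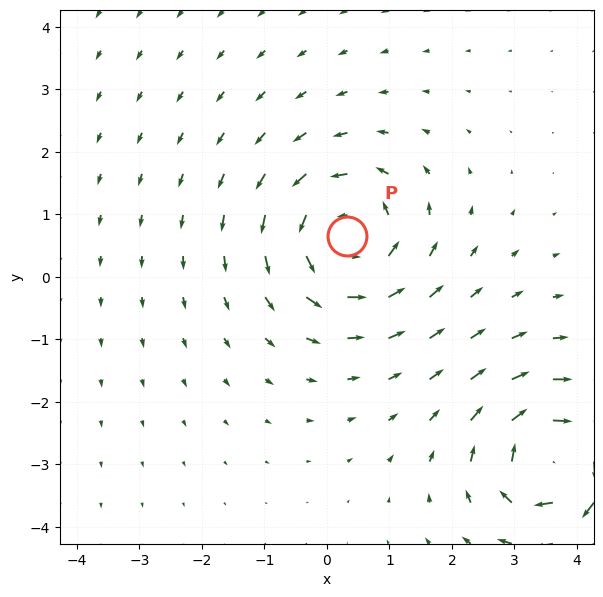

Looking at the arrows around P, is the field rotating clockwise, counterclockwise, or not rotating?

counterclockwise

Near P at (0.3, 0.6) the arrows circulate counterclockwise. The curl (z-component) there is about +5; positive curl means counterclockwise rotation.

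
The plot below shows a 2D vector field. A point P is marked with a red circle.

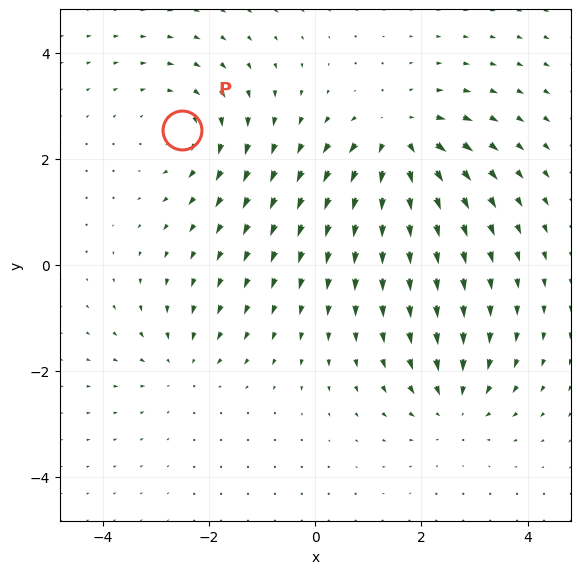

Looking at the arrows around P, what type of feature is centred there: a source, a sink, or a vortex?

vortex

At P (-2.5, 2.5) the arrows circulate clockwise. Divergence ≈0, curl about -3 — near-zero divergence with nonzero curl is a vortex.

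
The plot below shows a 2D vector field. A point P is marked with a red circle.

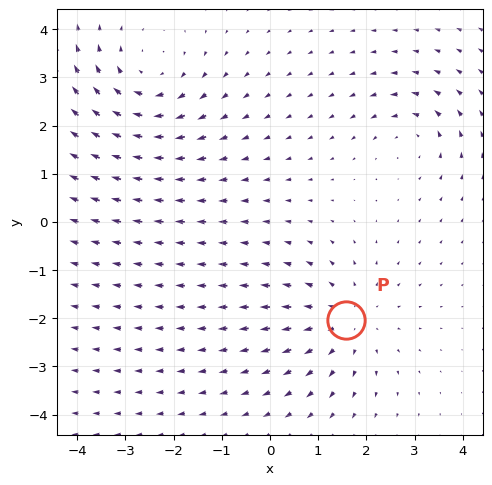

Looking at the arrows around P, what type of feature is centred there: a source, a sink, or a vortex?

source

At P (1.6, -2.0) the arrows spread outward. Divergence about +3, curl ≈0 — positive divergence with near-zero curl is a source.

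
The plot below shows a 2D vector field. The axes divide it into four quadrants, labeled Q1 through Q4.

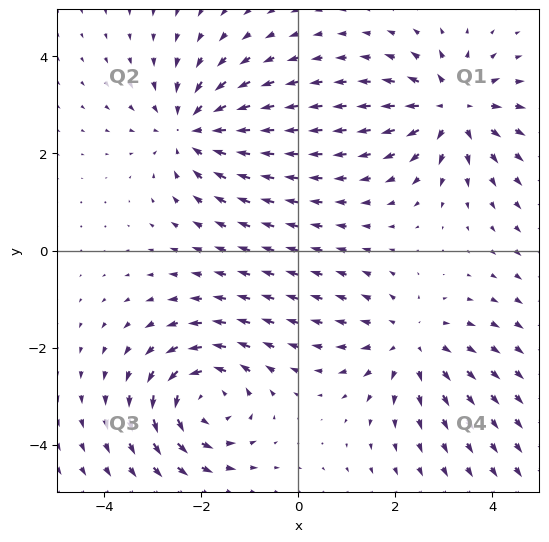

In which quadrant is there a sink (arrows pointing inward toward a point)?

The sink sits at approximately (-2.2, 2.5), which lies in quadrant Q2. The divergence there is about -4, negative as expected for a sink.

Q2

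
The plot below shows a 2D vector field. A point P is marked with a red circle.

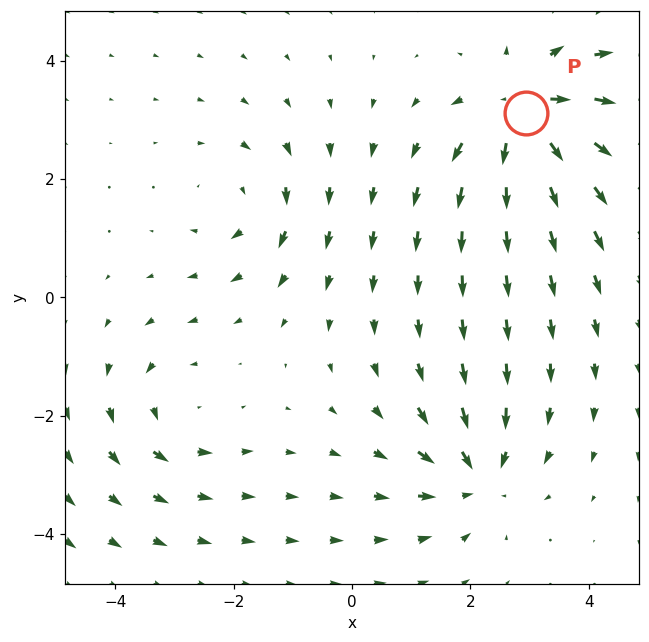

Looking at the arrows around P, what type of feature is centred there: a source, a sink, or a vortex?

source

At P (2.9, 3.1) the arrows spread outward. Divergence about +6, curl ≈0 — positive divergence with near-zero curl is a source.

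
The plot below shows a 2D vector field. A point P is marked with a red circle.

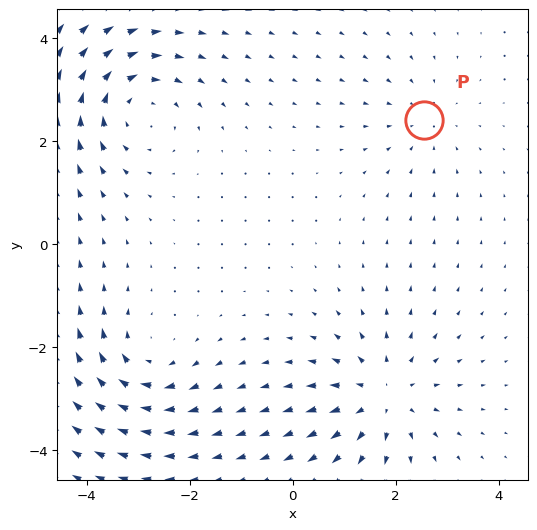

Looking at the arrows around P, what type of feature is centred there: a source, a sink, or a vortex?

At P (2.5, 2.4) the arrows converge inward. Divergence about -2, curl ≈0 — negative divergence with near-zero curl is a sink.

sink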